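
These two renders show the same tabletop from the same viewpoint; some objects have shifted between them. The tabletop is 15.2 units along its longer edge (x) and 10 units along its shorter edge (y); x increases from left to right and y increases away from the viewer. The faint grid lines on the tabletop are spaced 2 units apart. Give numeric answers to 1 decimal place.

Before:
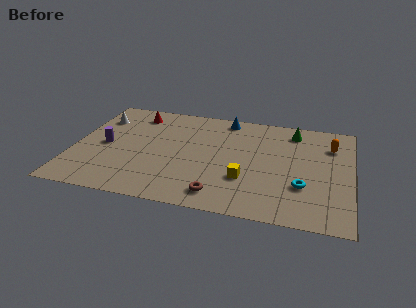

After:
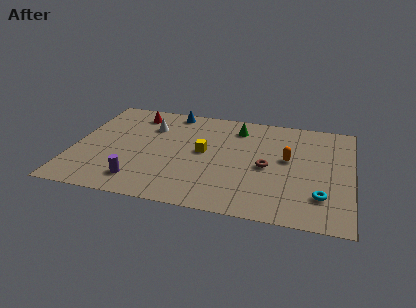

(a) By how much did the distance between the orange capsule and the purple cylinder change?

-3.8

They were about 12.6 units apart before and 8.8 after — 3.8 units closer together.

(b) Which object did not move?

the red cone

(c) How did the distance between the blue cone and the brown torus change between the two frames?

-0.4

Before: roughly 7.4 units apart; after: 7.0. That's 0.4 units closer together.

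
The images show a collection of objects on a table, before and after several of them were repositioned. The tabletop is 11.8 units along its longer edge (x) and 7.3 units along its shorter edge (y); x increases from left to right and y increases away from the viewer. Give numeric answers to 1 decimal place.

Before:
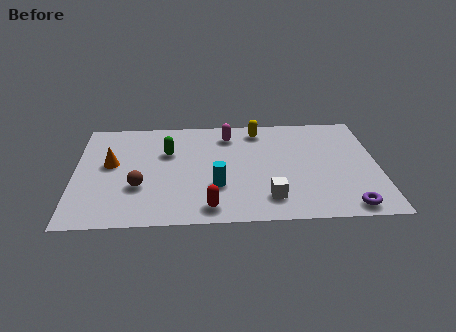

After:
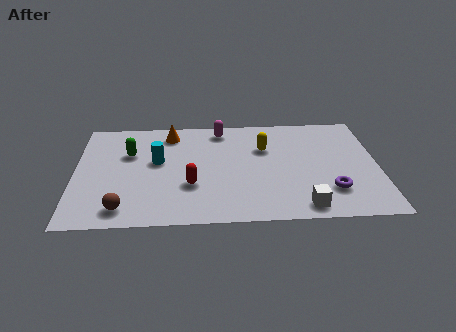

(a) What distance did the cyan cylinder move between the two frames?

2.9

The cyan cylinder moved from about (5.5, 2.4) to (3.2, 4.2), a distance of √(2.3² + 1.8²) ≈ 2.9.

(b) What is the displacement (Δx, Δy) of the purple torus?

(-0.6, 1.1)

The purple torus was at about (10.5, 0.8) and moved to about (9.9, 1.9).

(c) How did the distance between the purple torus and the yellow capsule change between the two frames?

-2.4

Before: roughly 6.3 units apart; after: 3.9. That's 2.4 units closer together.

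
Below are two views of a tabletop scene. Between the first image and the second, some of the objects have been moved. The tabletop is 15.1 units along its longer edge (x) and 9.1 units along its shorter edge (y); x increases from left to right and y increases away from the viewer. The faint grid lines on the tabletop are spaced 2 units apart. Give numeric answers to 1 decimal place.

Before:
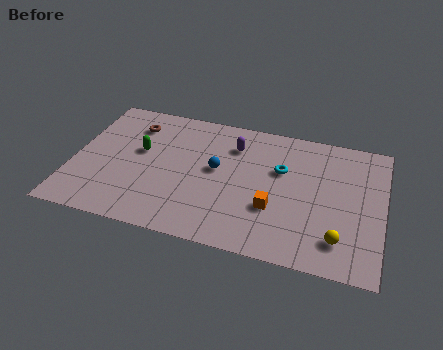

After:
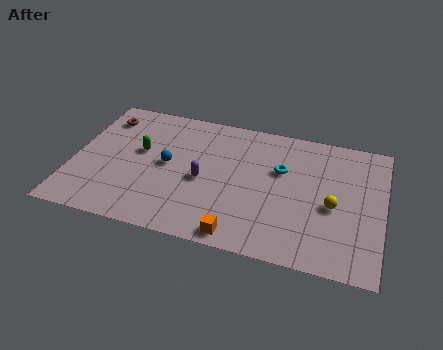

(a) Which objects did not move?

the cyan torus and the green capsule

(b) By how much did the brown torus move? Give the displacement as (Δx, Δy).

(-1.5, 0.2)

The brown torus was at about (2.7, 7.1) and moved to about (1.2, 7.3).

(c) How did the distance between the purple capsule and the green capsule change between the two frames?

-1.4

They were about 4.8 units apart before and 3.4 after — 1.4 units closer together.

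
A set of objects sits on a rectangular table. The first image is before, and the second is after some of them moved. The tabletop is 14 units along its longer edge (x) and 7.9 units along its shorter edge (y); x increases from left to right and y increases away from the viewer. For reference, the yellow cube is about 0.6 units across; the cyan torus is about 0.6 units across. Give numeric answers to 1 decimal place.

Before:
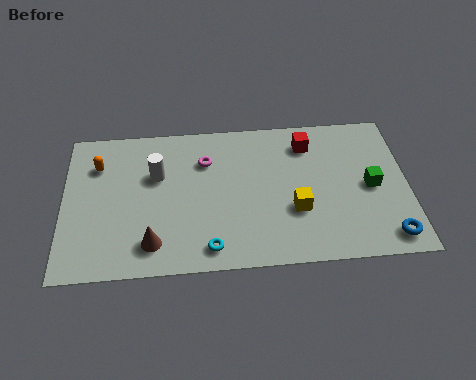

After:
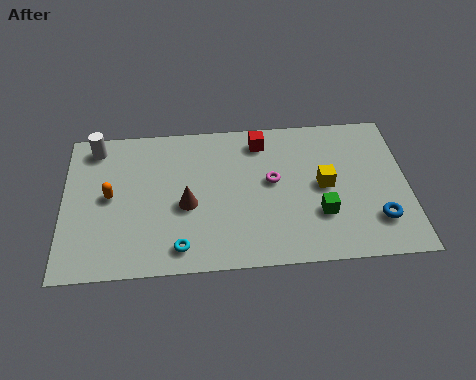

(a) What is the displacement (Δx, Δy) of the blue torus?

(-0.4, 0.9)

The blue torus was at about (13.1, 1.1) and moved to about (12.7, 2.0).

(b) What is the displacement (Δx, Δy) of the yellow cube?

(1.2, 1.2)

The yellow cube was at about (9.4, 2.8) and moved to about (10.6, 4.0).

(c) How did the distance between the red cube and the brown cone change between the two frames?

-3.5

Before: roughly 8.0 units apart; after: 4.5. That's 3.5 units closer together.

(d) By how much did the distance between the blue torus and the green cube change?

-0.4

They were about 2.8 units apart before and 2.4 after — 0.4 units closer together.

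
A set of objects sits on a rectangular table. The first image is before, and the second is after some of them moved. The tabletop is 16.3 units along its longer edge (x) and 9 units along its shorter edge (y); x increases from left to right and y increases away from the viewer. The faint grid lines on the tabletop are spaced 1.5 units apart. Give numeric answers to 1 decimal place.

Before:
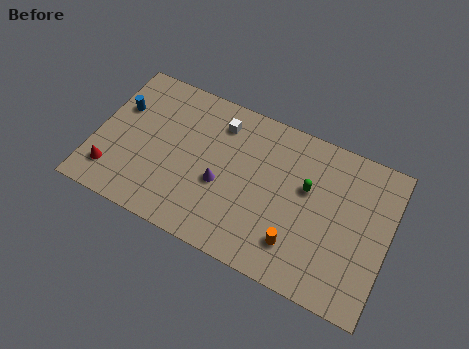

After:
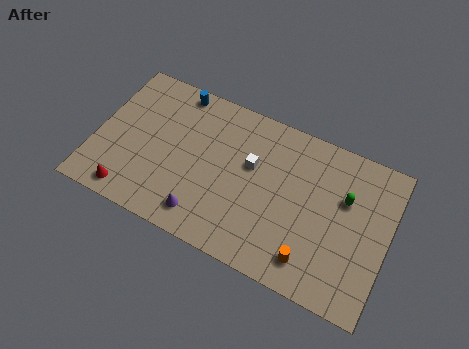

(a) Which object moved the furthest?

the blue cylinder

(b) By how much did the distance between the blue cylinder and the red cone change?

+3.2

The distance was about 4.0 in the first image and 7.2 in the second, so they moved 3.2 units further apart.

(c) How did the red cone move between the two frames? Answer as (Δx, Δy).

(1.1, -0.8)

The red cone started near (1.2, 1.9) and ended near (2.3, 1.1).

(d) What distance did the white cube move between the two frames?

2.6

The white cube was near (6.6, 7.2) before and (8.6, 5.5) after, so it travelled √(2.0² + 1.7²) ≈ 2.6 units.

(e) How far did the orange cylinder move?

1.0

The orange cylinder was near (11.5, 2.1) before and (12.4, 1.6) after, so it travelled √(0.9² + 0.5²) ≈ 1.0 units.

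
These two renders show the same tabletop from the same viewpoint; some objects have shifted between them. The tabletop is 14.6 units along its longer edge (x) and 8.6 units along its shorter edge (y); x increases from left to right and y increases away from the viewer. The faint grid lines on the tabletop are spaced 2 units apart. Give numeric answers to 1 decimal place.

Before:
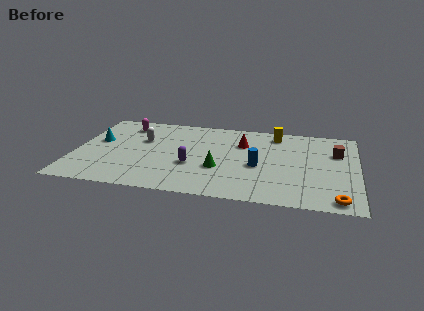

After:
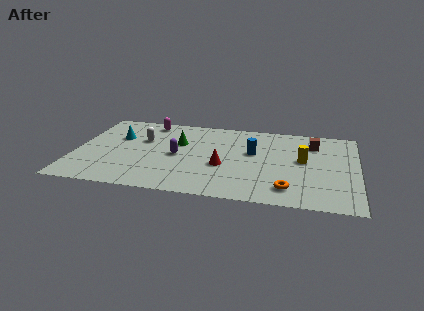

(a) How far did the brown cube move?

1.4

The brown cube moved from about (13.5, 5.8) to (12.3, 6.6), a distance of √(1.2² + 0.8²) ≈ 1.4.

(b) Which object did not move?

the white capsule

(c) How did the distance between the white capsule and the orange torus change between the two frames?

-2.6

The distance was about 11.2 in the first image and 8.6 in the second, so they moved 2.6 units closer together.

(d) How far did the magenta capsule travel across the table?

1.3

The magenta capsule moved from about (2.4, 7.0) to (3.6, 7.5), a distance of √(1.2² + 0.5²) ≈ 1.3.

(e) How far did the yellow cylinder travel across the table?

3.0

The yellow cylinder moved from about (10.3, 7.3) to (11.8, 4.7), a distance of √(1.5² + 2.6²) ≈ 3.0.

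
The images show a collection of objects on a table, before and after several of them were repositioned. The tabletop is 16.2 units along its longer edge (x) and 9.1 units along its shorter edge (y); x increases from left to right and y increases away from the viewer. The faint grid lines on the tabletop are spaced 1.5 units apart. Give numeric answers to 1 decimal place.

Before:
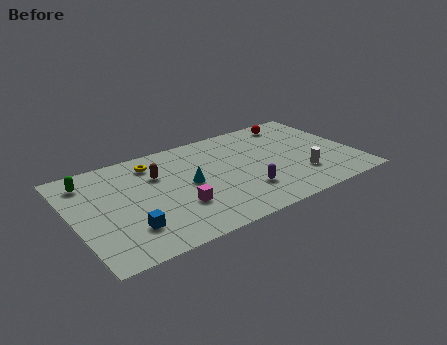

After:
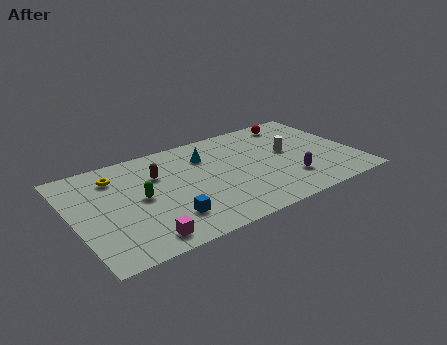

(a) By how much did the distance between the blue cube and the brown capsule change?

-0.5

They were about 4.5 units apart before and 4.0 after — 0.5 units closer together.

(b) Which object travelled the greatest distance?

the green capsule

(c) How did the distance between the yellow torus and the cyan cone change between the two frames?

+1.9

The distance was about 3.3 in the first image and 5.2 in the second, so they moved 1.9 units further apart.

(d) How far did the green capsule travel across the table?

3.8

From (1.2, 7.4) to (3.8, 4.6), the green capsule covered √(2.6² + 2.8²) ≈ 3.8 units.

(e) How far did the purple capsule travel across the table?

2.6

The purple capsule was near (9.5, 2.5) before and (12.1, 2.4) after, so it travelled √(2.6² + 0.1²) ≈ 2.6 units.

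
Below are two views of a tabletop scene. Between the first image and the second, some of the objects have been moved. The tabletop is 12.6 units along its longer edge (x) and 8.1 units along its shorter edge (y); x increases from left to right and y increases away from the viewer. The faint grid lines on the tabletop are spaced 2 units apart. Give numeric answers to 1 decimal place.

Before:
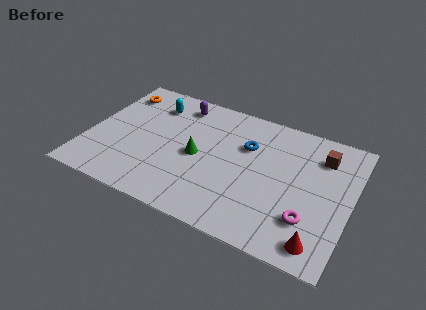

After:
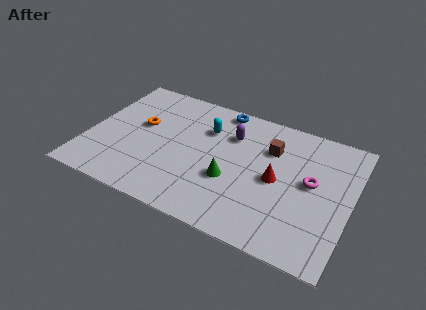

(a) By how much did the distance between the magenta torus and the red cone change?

+0.4

They were about 1.3 units apart before and 1.7 after — 0.4 units further apart.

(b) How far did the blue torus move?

2.4

The blue torus was near (7.5, 5.4) before and (6.0, 7.3) after, so it travelled √(1.5² + 1.9²) ≈ 2.4 units.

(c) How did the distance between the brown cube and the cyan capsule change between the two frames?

-5.1

They were about 8.2 units apart before and 3.1 after — 5.1 units closer together.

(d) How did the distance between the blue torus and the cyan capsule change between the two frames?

-3.1

Before: roughly 4.8 units apart; after: 1.7. That's 3.1 units closer together.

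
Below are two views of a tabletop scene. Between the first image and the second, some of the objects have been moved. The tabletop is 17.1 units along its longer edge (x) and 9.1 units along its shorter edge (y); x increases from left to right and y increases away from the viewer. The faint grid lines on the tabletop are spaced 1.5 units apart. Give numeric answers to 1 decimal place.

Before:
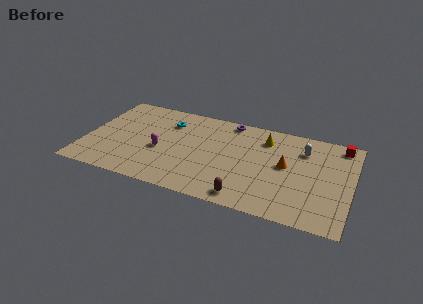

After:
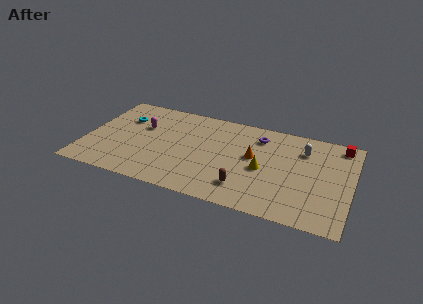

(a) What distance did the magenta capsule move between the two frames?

2.4

The magenta capsule moved from about (4.9, 3.8) to (3.5, 5.8), a distance of √(1.4² + 2.0²) ≈ 2.4.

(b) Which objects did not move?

the white capsule and the red cube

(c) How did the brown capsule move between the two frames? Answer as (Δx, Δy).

(-0.2, 0.9)

The brown capsule was at about (10.7, 1.1) and moved to about (10.5, 2.0).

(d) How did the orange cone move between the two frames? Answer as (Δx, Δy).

(-2.1, 0.2)

From the two frames, the orange cone sits at roughly (12.9, 4.9) before and (10.8, 5.1) after.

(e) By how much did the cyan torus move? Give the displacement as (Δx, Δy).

(-2.9, -0.5)

The cyan torus started near (5.1, 6.8) and ended near (2.2, 6.3).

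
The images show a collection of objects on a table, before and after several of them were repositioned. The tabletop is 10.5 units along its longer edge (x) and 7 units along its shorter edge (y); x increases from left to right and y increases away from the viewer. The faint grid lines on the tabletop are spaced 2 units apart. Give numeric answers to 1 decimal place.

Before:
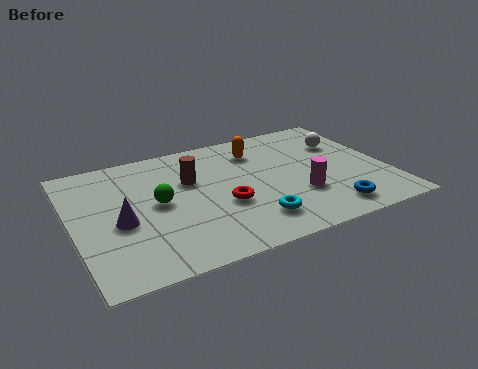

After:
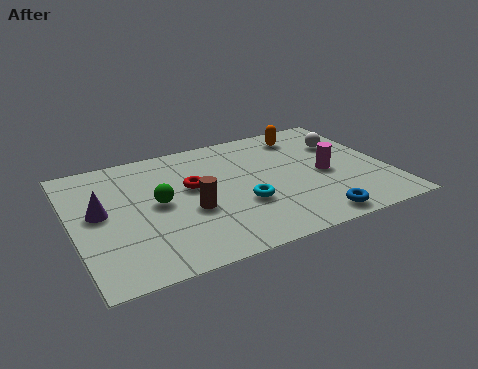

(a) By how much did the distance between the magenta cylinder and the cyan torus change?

+1.1

The distance was about 1.9 in the first image and 3.0 in the second, so they moved 1.1 units further apart.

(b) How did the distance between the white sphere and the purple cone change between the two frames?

+0.5

Before: roughly 8.0 units apart; after: 8.5. That's 0.5 units further apart.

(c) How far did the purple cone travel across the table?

1.0

From (1.5, 3.0) to (0.9, 3.8), the purple cone covered √(0.6² + 0.8²) ≈ 1.0 units.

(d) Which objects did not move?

the green sphere and the white sphere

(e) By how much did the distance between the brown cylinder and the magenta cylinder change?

+0.6

Before: roughly 4.0 units apart; after: 4.6. That's 0.6 units further apart.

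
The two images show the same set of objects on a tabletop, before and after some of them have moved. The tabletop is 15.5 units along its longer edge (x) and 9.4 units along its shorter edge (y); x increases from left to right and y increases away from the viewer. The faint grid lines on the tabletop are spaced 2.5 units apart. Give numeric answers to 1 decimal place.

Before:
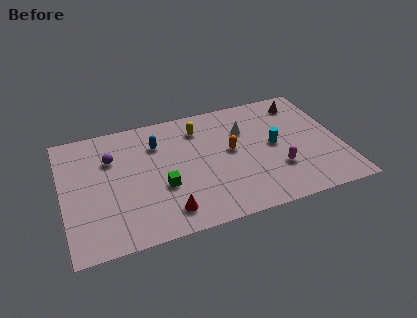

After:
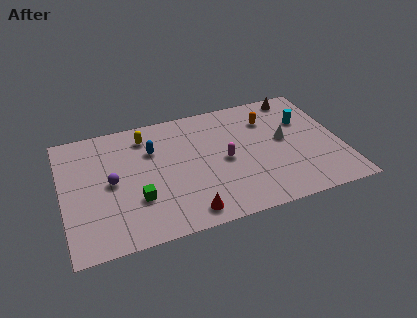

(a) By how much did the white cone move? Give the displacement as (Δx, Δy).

(2.1, -1.4)

The white cone started near (10.3, 6.5) and ended near (12.4, 5.1).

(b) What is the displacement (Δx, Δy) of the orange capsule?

(2.3, 1.9)

The orange capsule was at about (9.4, 5.1) and moved to about (11.7, 7.0).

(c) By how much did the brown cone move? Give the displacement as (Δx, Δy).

(-0.2, 0.6)

The brown cone was at about (13.7, 7.8) and moved to about (13.5, 8.4).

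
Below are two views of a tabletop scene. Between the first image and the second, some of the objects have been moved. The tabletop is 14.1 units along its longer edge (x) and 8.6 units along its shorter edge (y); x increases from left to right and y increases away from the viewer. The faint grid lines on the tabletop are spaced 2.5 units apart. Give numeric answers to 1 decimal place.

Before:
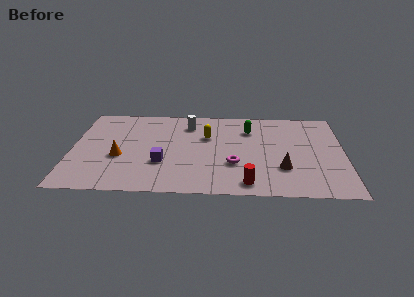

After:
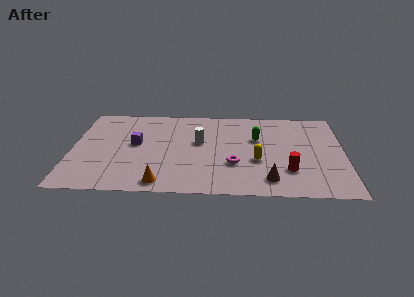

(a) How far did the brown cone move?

1.3

The brown cone moved from about (10.9, 2.6) to (10.2, 1.5), a distance of √(0.7² + 1.1²) ≈ 1.3.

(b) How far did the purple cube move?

2.3

The purple cube was near (4.7, 2.9) before and (3.3, 4.7) after, so it travelled √(1.4² + 1.8²) ≈ 2.3 units.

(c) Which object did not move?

the magenta torus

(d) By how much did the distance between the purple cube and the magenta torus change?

+1.7

The distance was about 3.7 in the first image and 5.4 in the second, so they moved 1.7 units further apart.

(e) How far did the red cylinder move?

2.5

The red cylinder was near (9.1, 1.1) before and (11.2, 2.4) after, so it travelled √(2.1² + 1.3²) ≈ 2.5 units.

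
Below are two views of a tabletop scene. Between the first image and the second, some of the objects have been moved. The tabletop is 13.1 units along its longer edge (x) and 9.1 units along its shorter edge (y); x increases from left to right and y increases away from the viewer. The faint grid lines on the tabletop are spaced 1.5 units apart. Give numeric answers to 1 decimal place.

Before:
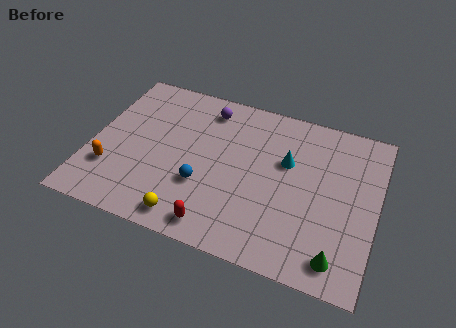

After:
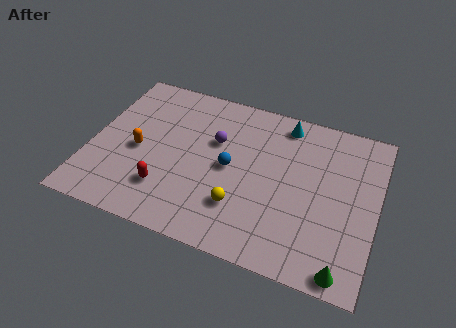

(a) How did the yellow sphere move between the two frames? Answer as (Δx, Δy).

(2.2, 1.4)

From the two frames, the yellow sphere sits at roughly (4.9, 1.1) before and (7.1, 2.5) after.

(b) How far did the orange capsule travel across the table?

1.9

The orange capsule moved from about (1.1, 2.6) to (2.2, 4.1), a distance of √(1.1² + 1.5²) ≈ 1.9.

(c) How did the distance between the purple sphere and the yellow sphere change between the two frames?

-2.9

Before: roughly 6.5 units apart; after: 3.6. That's 2.9 units closer together.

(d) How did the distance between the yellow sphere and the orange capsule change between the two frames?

+1.1

They were about 4.1 units apart before and 5.2 after — 1.1 units further apart.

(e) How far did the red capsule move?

2.8

The red capsule moved from about (6.2, 1.1) to (3.7, 2.3), a distance of √(2.5² + 1.2²) ≈ 2.8.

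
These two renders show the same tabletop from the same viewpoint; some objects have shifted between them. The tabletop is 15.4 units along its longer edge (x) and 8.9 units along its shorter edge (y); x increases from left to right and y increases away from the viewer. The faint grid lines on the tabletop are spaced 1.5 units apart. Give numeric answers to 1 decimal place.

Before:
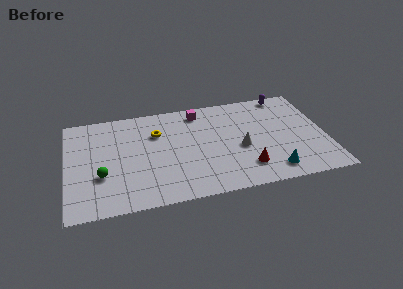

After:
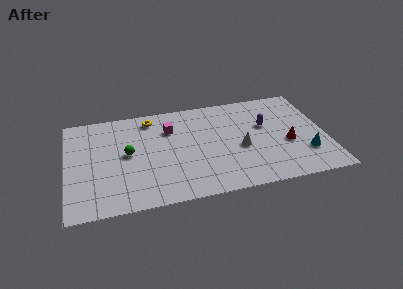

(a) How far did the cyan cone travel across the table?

2.4

The cyan cone moved from about (12.0, 1.4) to (14.1, 2.5), a distance of √(2.1² + 1.1²) ≈ 2.4.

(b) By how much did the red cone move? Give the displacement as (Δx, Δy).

(2.6, 1.6)

The red cone was at about (10.5, 2.0) and moved to about (13.1, 3.6).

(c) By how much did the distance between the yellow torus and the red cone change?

+2.3

They were about 6.6 units apart before and 8.9 after — 2.3 units further apart.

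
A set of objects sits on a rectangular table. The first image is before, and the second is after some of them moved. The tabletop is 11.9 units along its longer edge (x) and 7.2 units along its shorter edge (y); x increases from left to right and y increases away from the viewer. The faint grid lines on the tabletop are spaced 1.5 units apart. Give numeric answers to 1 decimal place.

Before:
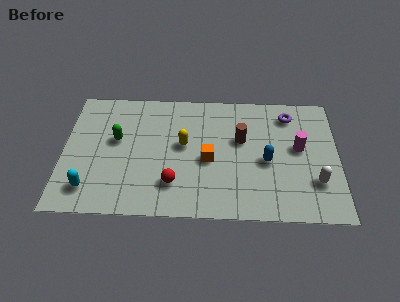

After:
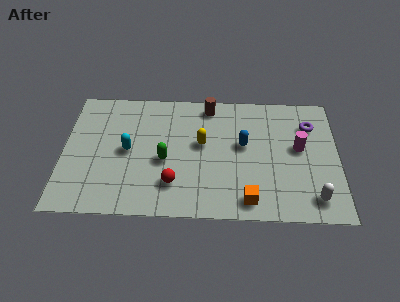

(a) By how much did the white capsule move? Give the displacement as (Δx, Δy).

(-0.1, -0.9)

The white capsule started near (10.9, 2.1) and ended near (10.8, 1.2).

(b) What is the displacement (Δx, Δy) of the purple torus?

(0.9, -0.6)

The purple torus was at about (9.8, 5.9) and moved to about (10.7, 5.3).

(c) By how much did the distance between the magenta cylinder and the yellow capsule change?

-0.8

The distance was about 5.0 in the first image and 4.2 in the second, so they moved 0.8 units closer together.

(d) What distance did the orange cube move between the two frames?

2.8

From (6.3, 3.2) to (8.0, 1.0), the orange cube covered √(1.7² + 2.2²) ≈ 2.8 units.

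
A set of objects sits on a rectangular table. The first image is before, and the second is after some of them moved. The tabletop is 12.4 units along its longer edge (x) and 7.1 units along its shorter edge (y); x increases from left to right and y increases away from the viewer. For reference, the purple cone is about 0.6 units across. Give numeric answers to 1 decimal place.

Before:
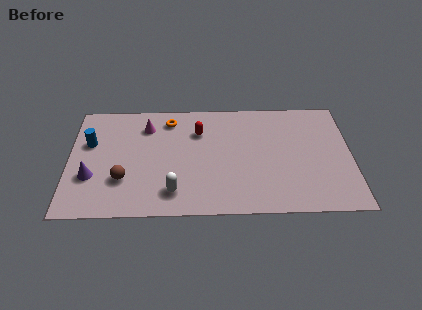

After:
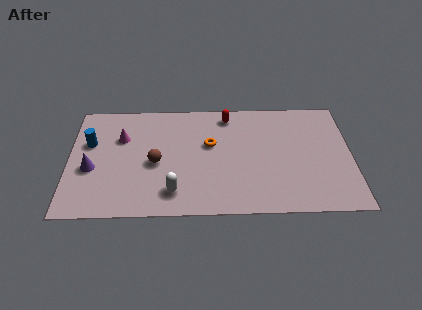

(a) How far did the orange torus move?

2.4

The orange torus was near (4.4, 5.9) before and (6.2, 4.3) after, so it travelled √(1.8² + 1.6²) ≈ 2.4 units.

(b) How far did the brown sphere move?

1.7

From (2.4, 2.2) to (3.8, 3.2), the brown sphere covered √(1.4² + 1.0²) ≈ 1.7 units.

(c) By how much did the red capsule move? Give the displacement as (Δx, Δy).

(1.3, 1.0)

The red capsule started near (5.7, 5.1) and ended near (7.0, 6.1).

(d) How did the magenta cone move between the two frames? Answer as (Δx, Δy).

(-1.1, -0.7)

The magenta cone started near (3.4, 5.5) and ended near (2.3, 4.8).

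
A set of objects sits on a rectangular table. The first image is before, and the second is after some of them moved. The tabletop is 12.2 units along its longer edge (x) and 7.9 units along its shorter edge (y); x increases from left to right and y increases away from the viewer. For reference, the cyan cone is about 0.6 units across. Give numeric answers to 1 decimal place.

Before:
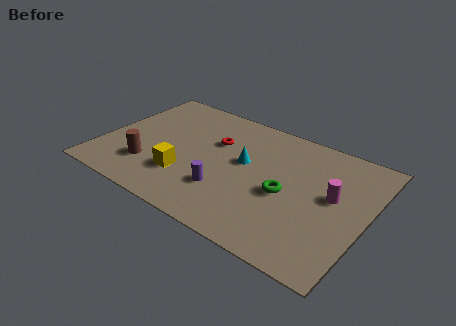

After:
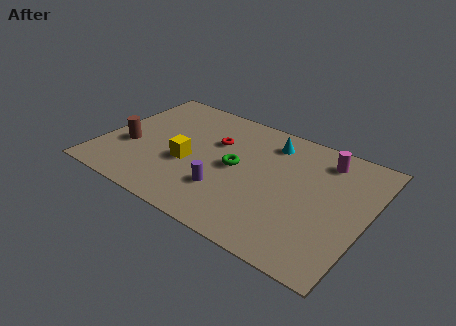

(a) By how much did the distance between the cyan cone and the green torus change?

+0.4

Before: roughly 2.3 units apart; after: 2.7. That's 0.4 units further apart.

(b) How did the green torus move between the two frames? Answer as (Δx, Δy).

(-2.4, 0.5)

From the two frames, the green torus sits at roughly (8.6, 3.5) before and (6.2, 4.0) after.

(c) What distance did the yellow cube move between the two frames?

0.9

The yellow cube was near (4.1, 2.3) before and (4.1, 3.2) after, so it travelled √(0.0² + 0.9²) ≈ 0.9 units.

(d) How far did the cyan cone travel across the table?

2.1

From (6.5, 4.5) to (7.4, 6.4), the cyan cone covered √(0.9² + 1.9²) ≈ 2.1 units.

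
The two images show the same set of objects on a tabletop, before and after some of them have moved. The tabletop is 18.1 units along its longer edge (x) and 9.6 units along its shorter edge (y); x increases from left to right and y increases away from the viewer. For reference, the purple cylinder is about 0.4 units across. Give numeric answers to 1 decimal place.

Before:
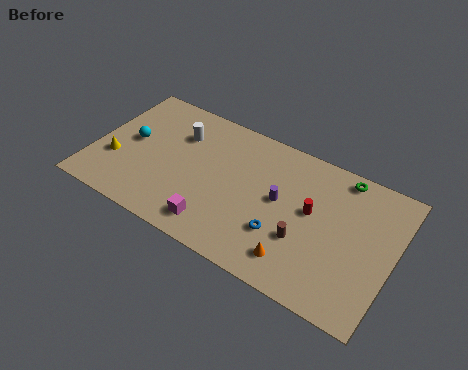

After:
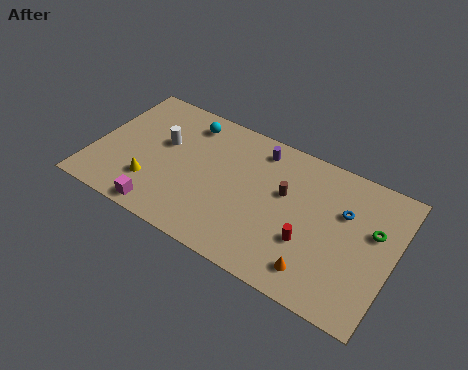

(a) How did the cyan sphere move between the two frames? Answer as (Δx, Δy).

(3.1, 2.9)

The cyan sphere started near (2.1, 5.1) and ended near (5.2, 8.0).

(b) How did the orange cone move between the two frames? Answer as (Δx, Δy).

(1.2, -0.1)

The orange cone started near (12.8, 1.8) and ended near (14.0, 1.7).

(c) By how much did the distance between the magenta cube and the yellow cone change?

-4.9

Before: roughly 6.7 units apart; after: 1.8. That's 4.9 units closer together.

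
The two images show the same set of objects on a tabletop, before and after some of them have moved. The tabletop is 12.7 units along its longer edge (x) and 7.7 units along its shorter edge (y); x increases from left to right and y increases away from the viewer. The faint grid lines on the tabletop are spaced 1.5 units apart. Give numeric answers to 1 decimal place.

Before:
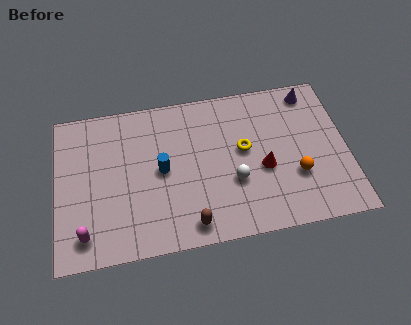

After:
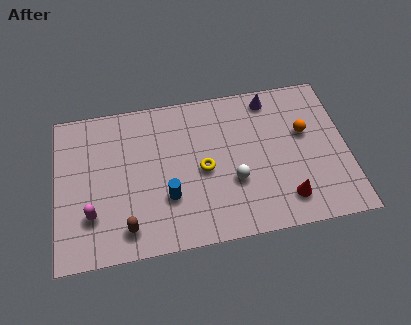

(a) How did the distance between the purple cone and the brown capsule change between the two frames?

+0.5

Before: roughly 8.0 units apart; after: 8.5. That's 0.5 units further apart.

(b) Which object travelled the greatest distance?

the brown capsule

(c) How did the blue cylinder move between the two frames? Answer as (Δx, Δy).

(0.2, -1.4)

The blue cylinder was at about (4.6, 3.9) and moved to about (4.8, 2.5).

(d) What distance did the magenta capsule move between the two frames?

0.9

The magenta capsule moved from about (1.2, 1.3) to (1.5, 2.2), a distance of √(0.3² + 0.9²) ≈ 0.9.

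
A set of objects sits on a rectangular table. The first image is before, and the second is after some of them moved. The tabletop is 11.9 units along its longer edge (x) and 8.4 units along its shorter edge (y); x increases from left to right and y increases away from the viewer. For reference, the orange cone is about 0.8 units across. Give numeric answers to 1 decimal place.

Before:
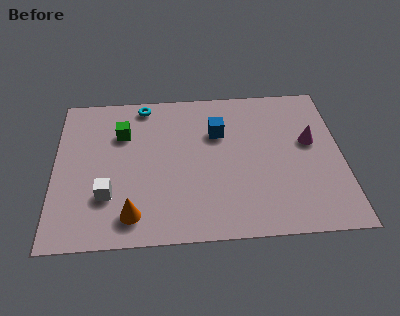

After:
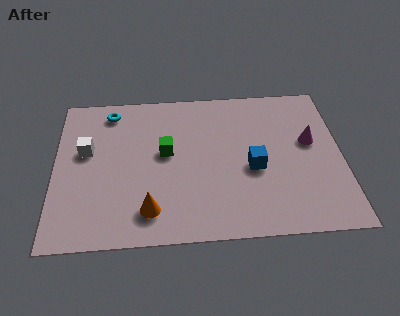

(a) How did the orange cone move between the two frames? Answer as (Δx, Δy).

(0.7, 0.2)

The orange cone started near (3.2, 1.4) and ended near (3.9, 1.6).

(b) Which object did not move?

the magenta cone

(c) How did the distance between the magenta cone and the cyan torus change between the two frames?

+1.2

Before: roughly 7.4 units apart; after: 8.6. That's 1.2 units further apart.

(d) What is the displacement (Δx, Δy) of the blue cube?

(1.4, -2.1)

The blue cube was at about (6.8, 5.7) and moved to about (8.2, 3.6).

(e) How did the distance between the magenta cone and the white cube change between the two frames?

+0.6

They were about 8.7 units apart before and 9.3 after — 0.6 units further apart.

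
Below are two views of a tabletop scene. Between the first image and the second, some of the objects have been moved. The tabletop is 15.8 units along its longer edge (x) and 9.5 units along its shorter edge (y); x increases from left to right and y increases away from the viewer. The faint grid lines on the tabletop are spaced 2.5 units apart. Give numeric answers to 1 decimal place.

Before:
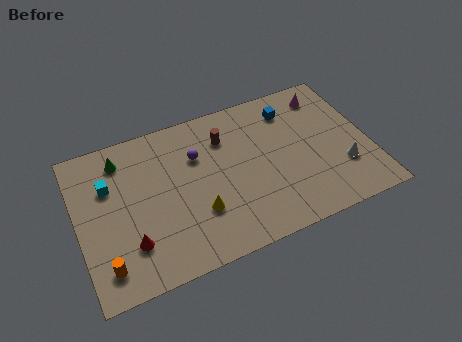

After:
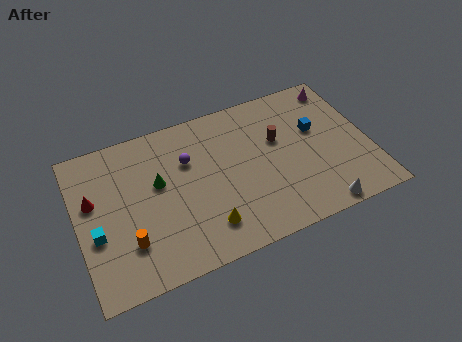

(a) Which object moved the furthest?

the red cone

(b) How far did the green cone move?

2.8

The green cone was near (2.6, 7.8) before and (4.4, 5.6) after, so it travelled √(1.8² + 2.2²) ≈ 2.8 units.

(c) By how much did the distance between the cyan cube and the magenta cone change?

+2.3

The distance was about 12.2 in the first image and 14.5 in the second, so they moved 2.3 units further apart.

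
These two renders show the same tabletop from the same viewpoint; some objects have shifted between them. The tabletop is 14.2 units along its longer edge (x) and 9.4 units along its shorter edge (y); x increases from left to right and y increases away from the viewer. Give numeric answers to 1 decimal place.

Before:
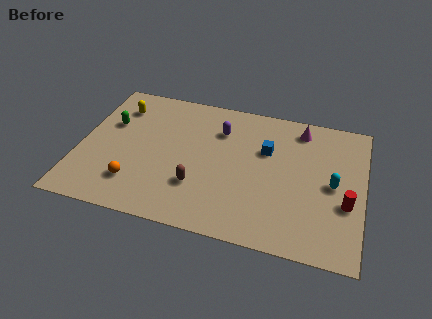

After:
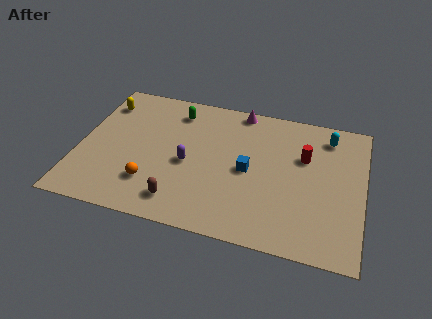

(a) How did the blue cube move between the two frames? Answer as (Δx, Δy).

(-0.8, -1.6)

The blue cube started near (9.3, 6.1) and ended near (8.5, 4.5).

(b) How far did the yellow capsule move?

0.8

The yellow capsule was near (1.7, 7.3) before and (0.9, 7.4) after, so it travelled √(0.8² + 0.1²) ≈ 0.8 units.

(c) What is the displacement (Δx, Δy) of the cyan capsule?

(-0.4, 3.2)

The cyan capsule started near (12.7, 4.6) and ended near (12.3, 7.8).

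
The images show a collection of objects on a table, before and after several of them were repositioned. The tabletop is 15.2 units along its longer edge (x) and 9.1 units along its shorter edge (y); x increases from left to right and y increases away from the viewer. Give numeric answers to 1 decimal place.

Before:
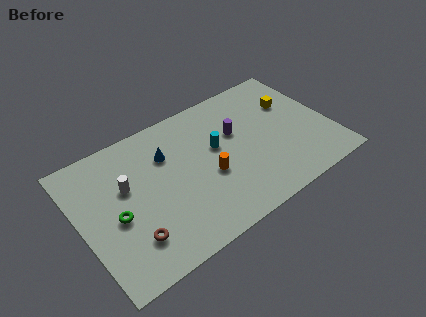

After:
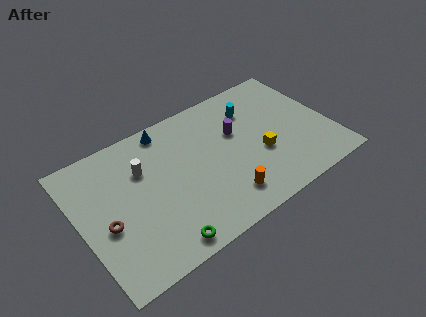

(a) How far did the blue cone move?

1.7

From (5.5, 6.4) to (5.8, 8.1), the blue cone covered √(0.3² + 1.7²) ≈ 1.7 units.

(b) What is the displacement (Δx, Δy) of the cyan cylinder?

(2.5, 1.5)

From the two frames, the cyan cylinder sits at roughly (8.4, 5.3) before and (10.9, 6.8) after.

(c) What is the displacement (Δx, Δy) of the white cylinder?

(1.1, 0.6)

From the two frames, the white cylinder sits at roughly (2.9, 5.6) before and (4.0, 6.2) after.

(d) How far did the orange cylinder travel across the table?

2.0

From (7.6, 3.7) to (8.2, 1.8), the orange cylinder covered √(0.6² + 1.9²) ≈ 2.0 units.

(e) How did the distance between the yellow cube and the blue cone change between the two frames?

-1.0

Before: roughly 7.8 units apart; after: 6.8. That's 1.0 units closer together.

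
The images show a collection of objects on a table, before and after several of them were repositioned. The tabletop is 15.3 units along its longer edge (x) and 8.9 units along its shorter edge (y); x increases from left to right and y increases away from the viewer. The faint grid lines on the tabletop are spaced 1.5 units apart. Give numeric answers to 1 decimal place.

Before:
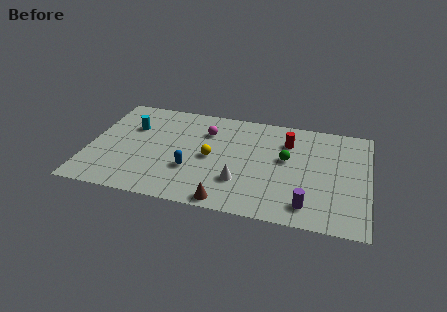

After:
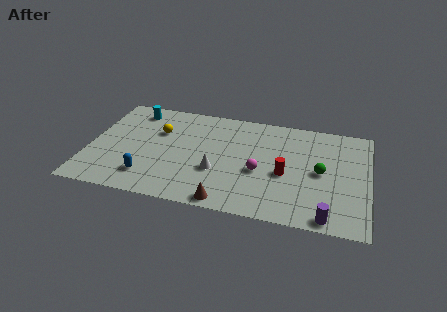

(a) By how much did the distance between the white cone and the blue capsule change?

+1.2

The distance was about 2.7 in the first image and 3.9 in the second, so they moved 1.2 units further apart.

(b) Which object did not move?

the brown cone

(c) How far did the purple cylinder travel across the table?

1.3

The purple cylinder moved from about (12.1, 1.5) to (13.2, 0.8), a distance of √(1.1² + 0.7²) ≈ 1.3.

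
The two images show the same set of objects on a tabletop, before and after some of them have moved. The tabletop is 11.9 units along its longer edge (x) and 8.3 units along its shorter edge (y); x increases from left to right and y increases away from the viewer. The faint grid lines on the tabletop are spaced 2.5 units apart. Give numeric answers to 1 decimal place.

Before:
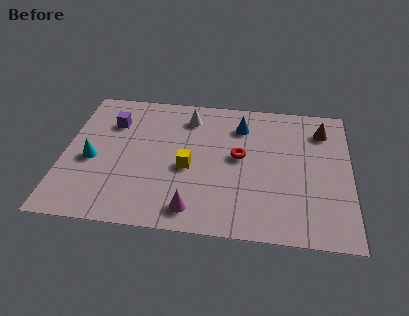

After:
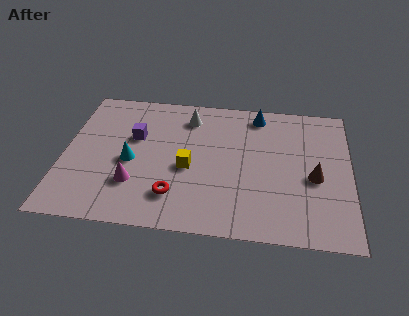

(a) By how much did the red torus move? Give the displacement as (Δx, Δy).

(-2.6, -2.6)

The red torus started near (7.3, 4.5) and ended near (4.7, 1.9).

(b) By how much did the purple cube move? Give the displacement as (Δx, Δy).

(1.0, -0.8)

The purple cube started near (1.9, 6.0) and ended near (2.9, 5.2).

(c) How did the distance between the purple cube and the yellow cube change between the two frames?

-1.3

Before: roughly 4.1 units apart; after: 2.8. That's 1.3 units closer together.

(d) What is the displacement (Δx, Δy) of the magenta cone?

(-2.5, 1.2)

From the two frames, the magenta cone sits at roughly (5.5, 1.2) before and (3.0, 2.4) after.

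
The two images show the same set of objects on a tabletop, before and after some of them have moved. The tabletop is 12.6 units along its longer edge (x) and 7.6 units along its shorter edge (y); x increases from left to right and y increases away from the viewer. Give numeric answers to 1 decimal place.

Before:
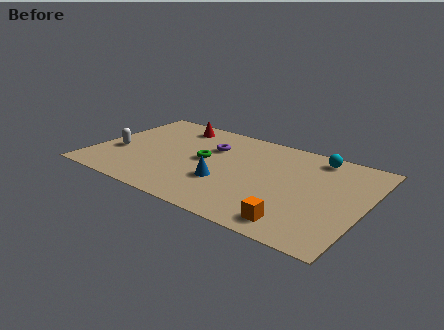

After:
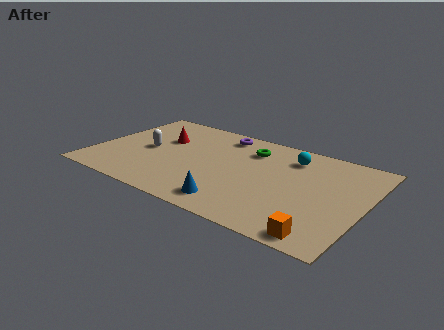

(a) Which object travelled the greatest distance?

the green torus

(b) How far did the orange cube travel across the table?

1.2

The orange cube was near (9.9, 1.1) before and (11.1, 0.8) after, so it travelled √(1.2² + 0.3²) ≈ 1.2 units.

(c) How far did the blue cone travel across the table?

1.6

The blue cone moved from about (6.3, 2.6) to (7.0, 1.2), a distance of √(0.7² + 1.4²) ≈ 1.6.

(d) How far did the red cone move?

1.5

The red cone moved from about (3.2, 6.4) to (2.9, 4.9), a distance of √(0.3² + 1.5²) ≈ 1.5.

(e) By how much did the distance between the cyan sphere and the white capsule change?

-2.7

The distance was about 9.6 in the first image and 6.9 in the second, so they moved 2.7 units closer together.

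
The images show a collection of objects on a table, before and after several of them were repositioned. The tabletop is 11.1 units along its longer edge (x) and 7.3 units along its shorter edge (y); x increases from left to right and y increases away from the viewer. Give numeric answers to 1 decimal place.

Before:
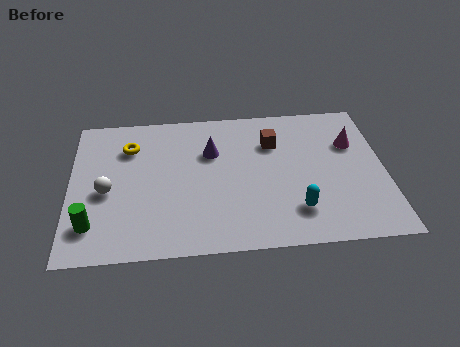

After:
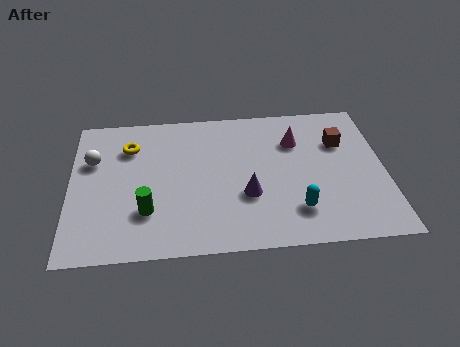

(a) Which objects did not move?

the yellow torus and the cyan capsule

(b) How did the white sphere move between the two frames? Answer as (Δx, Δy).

(-0.5, 1.6)

From the two frames, the white sphere sits at roughly (1.3, 3.2) before and (0.8, 4.8) after.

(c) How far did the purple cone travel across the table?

2.6

From (5.0, 4.9) to (6.2, 2.6), the purple cone covered √(1.2² + 2.3²) ≈ 2.6 units.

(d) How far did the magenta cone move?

2.0

The magenta cone was near (10.0, 4.9) before and (8.0, 5.2) after, so it travelled √(2.0² + 0.3²) ≈ 2.0 units.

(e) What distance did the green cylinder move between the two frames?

2.0

The green cylinder was near (0.8, 1.6) before and (2.7, 2.1) after, so it travelled √(1.9² + 0.5²) ≈ 2.0 units.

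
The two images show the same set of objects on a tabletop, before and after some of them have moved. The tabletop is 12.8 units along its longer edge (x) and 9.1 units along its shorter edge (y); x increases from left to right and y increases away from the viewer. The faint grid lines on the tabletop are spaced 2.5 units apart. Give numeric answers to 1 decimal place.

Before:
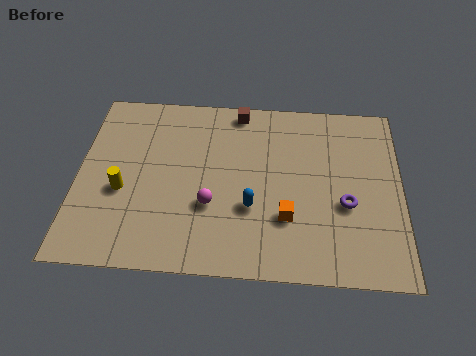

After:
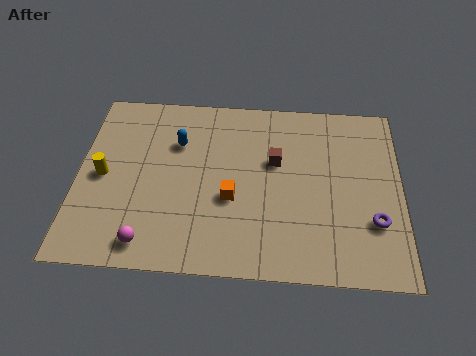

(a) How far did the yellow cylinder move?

1.1

The yellow cylinder moved from about (1.8, 3.7) to (1.0, 4.4), a distance of √(0.8² + 0.7²) ≈ 1.1.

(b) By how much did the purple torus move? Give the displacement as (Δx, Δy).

(1.1, -0.8)

The purple torus was at about (10.6, 3.6) and moved to about (11.7, 2.8).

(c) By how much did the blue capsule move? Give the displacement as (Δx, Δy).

(-3.0, 3.1)

The blue capsule was at about (6.9, 3.2) and moved to about (3.9, 6.3).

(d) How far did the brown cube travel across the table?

3.0

From (6.3, 8.2) to (7.8, 5.6), the brown cube covered √(1.5² + 2.6²) ≈ 3.0 units.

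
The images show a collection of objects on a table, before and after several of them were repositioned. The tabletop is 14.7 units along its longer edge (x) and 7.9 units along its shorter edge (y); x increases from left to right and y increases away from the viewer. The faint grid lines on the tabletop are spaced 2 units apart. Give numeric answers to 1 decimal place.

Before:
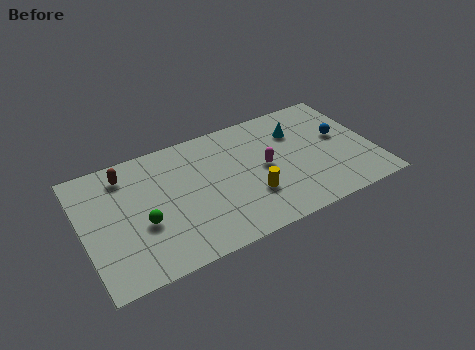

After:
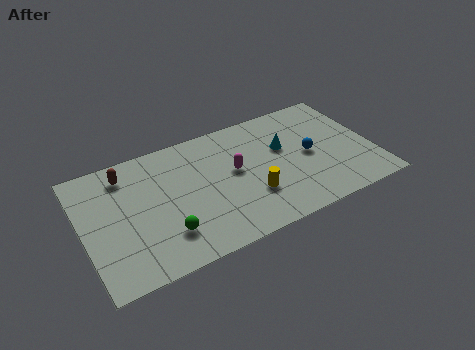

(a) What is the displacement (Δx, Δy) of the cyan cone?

(-0.8, -0.8)

From the two frames, the cyan cone sits at roughly (11.1, 5.7) before and (10.3, 4.9) after.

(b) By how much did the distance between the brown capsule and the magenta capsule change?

-1.5

They were about 7.2 units apart before and 5.7 after — 1.5 units closer together.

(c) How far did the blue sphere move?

1.8

The blue sphere moved from about (13.2, 4.5) to (11.5, 3.9), a distance of √(1.7² + 0.6²) ≈ 1.8.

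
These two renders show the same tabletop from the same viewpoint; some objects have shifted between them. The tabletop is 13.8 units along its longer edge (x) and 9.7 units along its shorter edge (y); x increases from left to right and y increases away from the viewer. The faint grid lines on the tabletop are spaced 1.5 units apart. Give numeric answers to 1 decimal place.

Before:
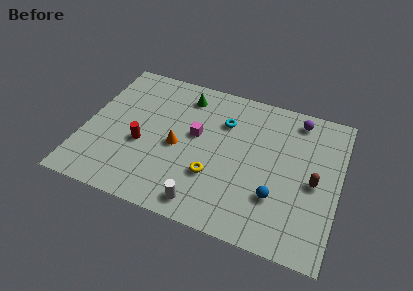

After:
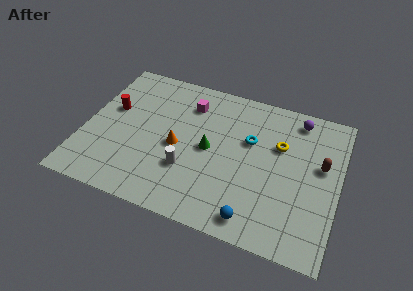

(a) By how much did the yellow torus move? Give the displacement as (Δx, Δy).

(3.3, 3.2)

The yellow torus started near (7.2, 3.1) and ended near (10.5, 6.3).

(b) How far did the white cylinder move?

2.2

The white cylinder moved from about (6.9, 1.2) to (5.8, 3.1), a distance of √(1.1² + 1.9²) ≈ 2.2.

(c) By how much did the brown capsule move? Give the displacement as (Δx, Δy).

(0.3, 1.2)

The brown capsule was at about (12.5, 4.5) and moved to about (12.8, 5.7).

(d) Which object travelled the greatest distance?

the yellow torus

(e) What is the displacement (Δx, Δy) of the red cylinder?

(-1.9, 1.9)

From the two frames, the red cylinder sits at roughly (3.2, 3.9) before and (1.3, 5.8) after.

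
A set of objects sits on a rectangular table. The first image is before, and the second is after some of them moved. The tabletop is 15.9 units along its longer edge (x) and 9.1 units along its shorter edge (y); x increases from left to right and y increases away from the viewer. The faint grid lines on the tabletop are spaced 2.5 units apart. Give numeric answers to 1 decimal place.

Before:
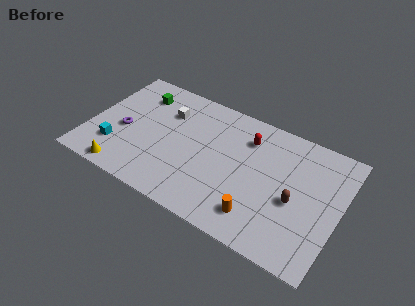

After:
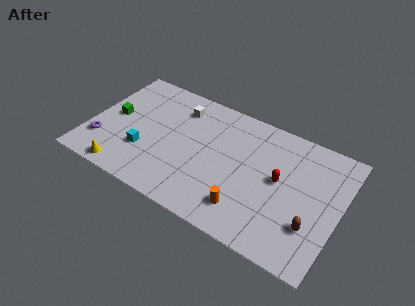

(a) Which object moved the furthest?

the red capsule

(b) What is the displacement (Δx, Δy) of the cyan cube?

(1.8, 0.5)

The cyan cube was at about (1.9, 2.4) and moved to about (3.7, 2.9).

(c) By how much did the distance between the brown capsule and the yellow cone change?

+0.9

They were about 10.9 units apart before and 11.8 after — 0.9 units further apart.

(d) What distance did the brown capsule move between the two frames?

1.7

The brown capsule was near (13.2, 3.9) before and (14.4, 2.7) after, so it travelled √(1.2² + 1.2²) ≈ 1.7 units.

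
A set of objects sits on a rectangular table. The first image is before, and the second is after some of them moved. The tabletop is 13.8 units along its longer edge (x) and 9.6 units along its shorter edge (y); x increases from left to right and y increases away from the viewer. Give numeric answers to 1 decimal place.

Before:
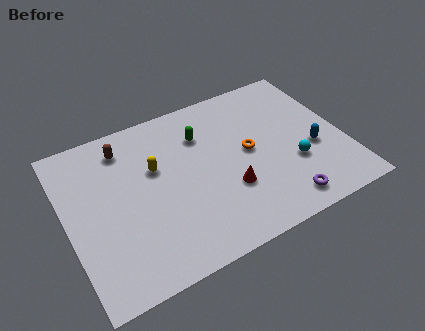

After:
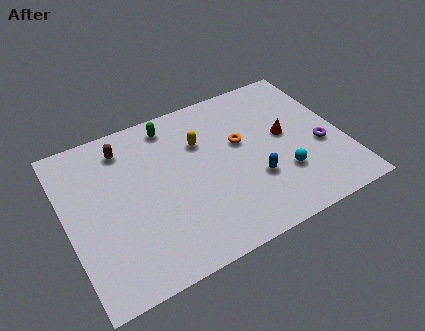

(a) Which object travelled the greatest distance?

the red cone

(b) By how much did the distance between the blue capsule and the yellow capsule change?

-4.0

The distance was about 8.0 in the first image and 4.0 in the second, so they moved 4.0 units closer together.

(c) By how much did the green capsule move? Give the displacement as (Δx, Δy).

(-1.4, 1.3)

From the two frames, the green capsule sits at roughly (7.0, 7.0) before and (5.6, 8.3) after.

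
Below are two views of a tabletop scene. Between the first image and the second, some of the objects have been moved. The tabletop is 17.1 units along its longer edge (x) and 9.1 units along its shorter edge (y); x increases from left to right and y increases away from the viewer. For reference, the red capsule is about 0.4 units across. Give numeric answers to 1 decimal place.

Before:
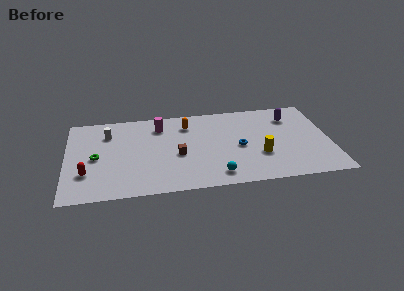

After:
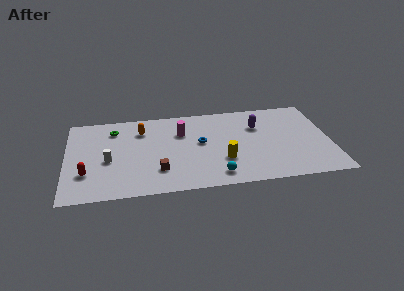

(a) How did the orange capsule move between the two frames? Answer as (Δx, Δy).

(-3.0, -0.2)

The orange capsule started near (7.9, 7.1) and ended near (4.9, 6.9).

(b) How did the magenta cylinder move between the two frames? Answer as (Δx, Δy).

(1.4, -0.9)

From the two frames, the magenta cylinder sits at roughly (6.1, 7.2) before and (7.5, 6.3) after.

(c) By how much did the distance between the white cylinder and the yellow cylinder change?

-3.0

They were about 10.5 units apart before and 7.5 after — 3.0 units closer together.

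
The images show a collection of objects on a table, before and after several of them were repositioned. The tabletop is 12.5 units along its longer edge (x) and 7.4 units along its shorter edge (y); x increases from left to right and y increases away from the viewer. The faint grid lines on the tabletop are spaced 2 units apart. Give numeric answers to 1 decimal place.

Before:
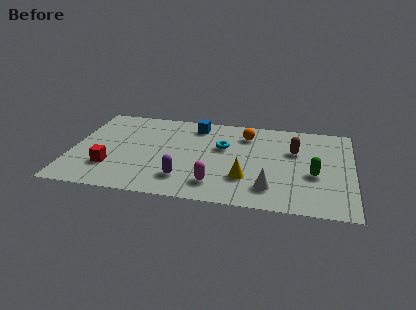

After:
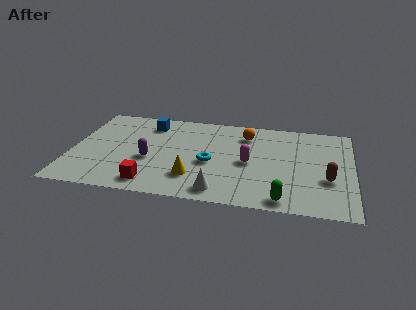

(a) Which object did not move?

the orange sphere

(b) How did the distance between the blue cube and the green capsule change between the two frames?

+1.8

They were about 6.3 units apart before and 8.1 after — 1.8 units further apart.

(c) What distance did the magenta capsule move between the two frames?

2.4

The magenta capsule was near (6.5, 1.5) before and (7.9, 3.5) after, so it travelled √(1.4² + 2.0²) ≈ 2.4 units.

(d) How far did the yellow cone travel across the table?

2.3

From (7.8, 2.2) to (5.5, 1.9), the yellow cone covered √(2.3² + 0.3²) ≈ 2.3 units.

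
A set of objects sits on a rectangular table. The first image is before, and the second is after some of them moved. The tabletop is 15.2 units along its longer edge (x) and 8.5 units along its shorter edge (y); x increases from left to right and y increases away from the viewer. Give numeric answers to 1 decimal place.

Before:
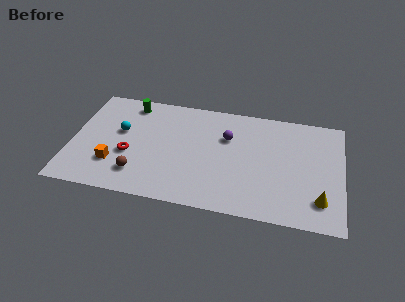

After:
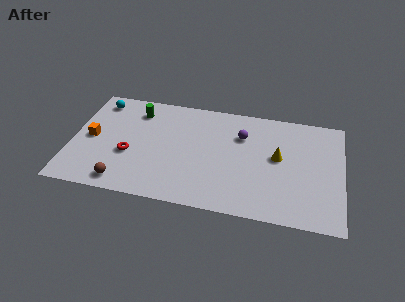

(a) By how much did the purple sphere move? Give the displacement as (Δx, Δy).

(0.8, 0.3)

The purple sphere started near (8.7, 5.7) and ended near (9.5, 6.0).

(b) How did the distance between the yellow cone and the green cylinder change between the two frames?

-3.8

Before: roughly 12.2 units apart; after: 8.4. That's 3.8 units closer together.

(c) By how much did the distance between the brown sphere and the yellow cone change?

-0.9

The distance was about 10.1 in the first image and 9.2 in the second, so they moved 0.9 units closer together.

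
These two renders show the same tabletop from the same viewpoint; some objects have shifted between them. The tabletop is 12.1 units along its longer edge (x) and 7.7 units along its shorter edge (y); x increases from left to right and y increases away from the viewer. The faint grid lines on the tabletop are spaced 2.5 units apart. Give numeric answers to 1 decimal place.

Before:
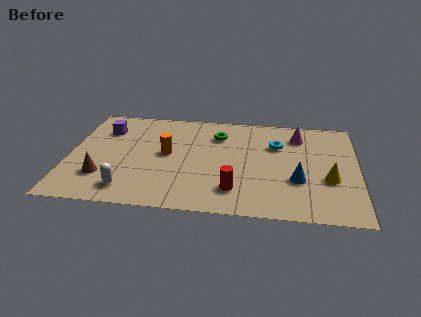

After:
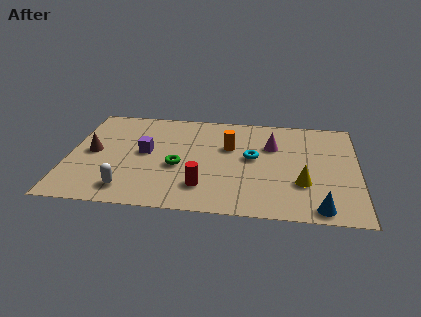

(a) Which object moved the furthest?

the green torus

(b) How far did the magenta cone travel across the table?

1.4

From (9.6, 6.1) to (8.5, 5.2), the magenta cone covered √(1.1² + 0.9²) ≈ 1.4 units.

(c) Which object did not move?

the white capsule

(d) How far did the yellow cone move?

1.2

The yellow cone was near (10.9, 2.9) before and (9.8, 2.5) after, so it travelled √(1.1² + 0.4²) ≈ 1.2 units.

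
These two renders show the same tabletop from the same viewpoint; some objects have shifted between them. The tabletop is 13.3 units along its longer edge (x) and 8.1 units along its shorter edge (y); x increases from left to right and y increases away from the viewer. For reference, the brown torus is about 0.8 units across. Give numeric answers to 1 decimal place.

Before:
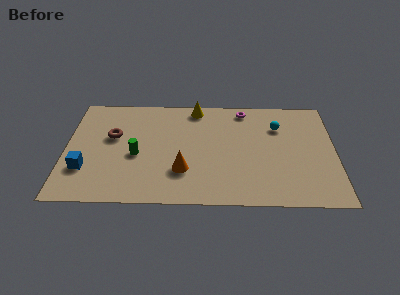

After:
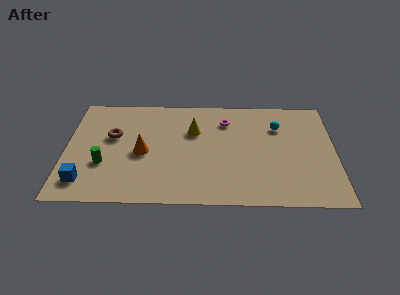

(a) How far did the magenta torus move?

1.3

The magenta torus moved from about (8.8, 7.1) to (7.9, 6.2), a distance of √(0.9² + 0.9²) ≈ 1.3.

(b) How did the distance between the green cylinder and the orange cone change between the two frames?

-0.4

They were about 2.5 units apart before and 2.1 after — 0.4 units closer together.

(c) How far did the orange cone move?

2.4

From (5.8, 2.4) to (3.8, 3.7), the orange cone covered √(2.0² + 1.3²) ≈ 2.4 units.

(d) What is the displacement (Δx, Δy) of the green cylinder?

(-1.6, -0.7)

The green cylinder was at about (3.5, 3.5) and moved to about (1.9, 2.8).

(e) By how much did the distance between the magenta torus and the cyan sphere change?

+0.5

They were about 2.1 units apart before and 2.6 after — 0.5 units further apart.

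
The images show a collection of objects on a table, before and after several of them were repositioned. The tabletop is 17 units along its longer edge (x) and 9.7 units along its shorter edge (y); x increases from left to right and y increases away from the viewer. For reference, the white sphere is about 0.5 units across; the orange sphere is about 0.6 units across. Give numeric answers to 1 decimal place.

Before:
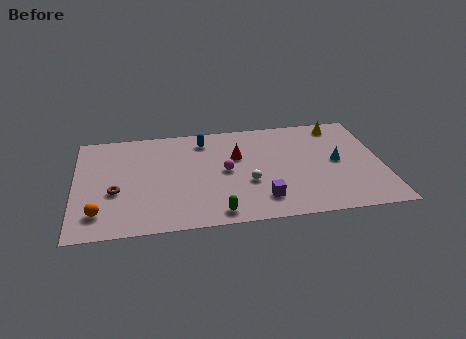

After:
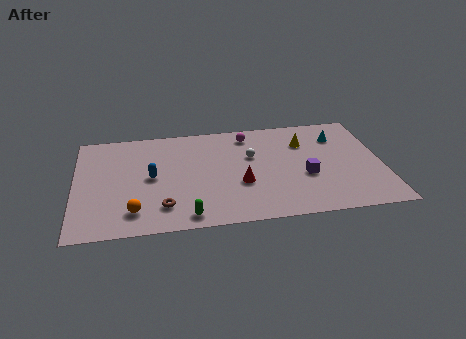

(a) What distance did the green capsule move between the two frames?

1.6

From (7.7, 1.1) to (6.1, 1.1), the green capsule covered √(1.6² + 0.0²) ≈ 1.6 units.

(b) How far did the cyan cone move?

2.4

From (14.5, 4.9) to (14.7, 7.3), the cyan cone covered √(0.2² + 2.4²) ≈ 2.4 units.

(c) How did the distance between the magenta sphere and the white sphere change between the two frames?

+0.3

The distance was about 1.8 in the first image and 2.1 in the second, so they moved 0.3 units further apart.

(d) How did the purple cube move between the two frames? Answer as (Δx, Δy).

(2.5, 1.8)

From the two frames, the purple cube sits at roughly (10.2, 2.0) before and (12.7, 3.8) after.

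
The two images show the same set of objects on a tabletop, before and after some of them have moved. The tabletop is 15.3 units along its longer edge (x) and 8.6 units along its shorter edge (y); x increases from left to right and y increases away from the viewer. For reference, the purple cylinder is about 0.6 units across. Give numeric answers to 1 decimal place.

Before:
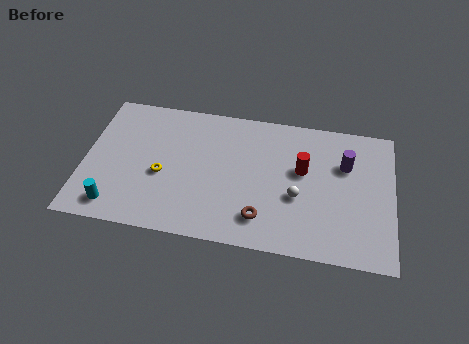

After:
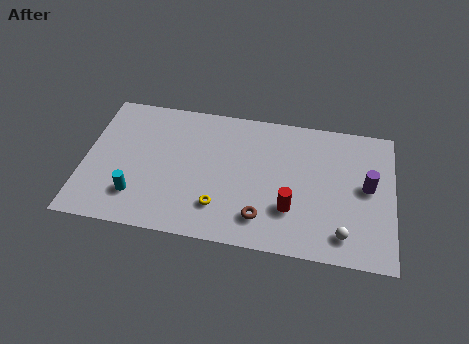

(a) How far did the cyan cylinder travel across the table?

1.3

The cyan cylinder moved from about (1.7, 1.3) to (2.7, 2.1), a distance of √(1.0² + 0.8²) ≈ 1.3.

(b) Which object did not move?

the brown torus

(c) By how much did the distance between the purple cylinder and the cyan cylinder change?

-0.5

They were about 12.1 units apart before and 11.6 after — 0.5 units closer together.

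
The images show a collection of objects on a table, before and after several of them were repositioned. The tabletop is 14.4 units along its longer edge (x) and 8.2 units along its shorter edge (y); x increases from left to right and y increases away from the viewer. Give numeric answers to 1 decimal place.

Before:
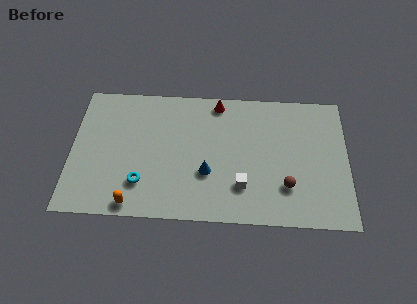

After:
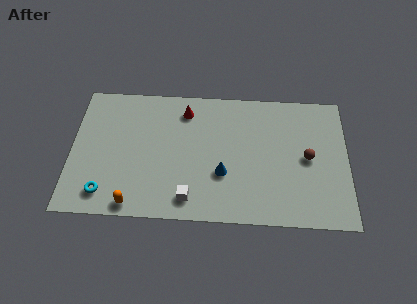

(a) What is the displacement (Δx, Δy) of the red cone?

(-1.7, -0.6)

The red cone was at about (7.6, 7.3) and moved to about (5.9, 6.7).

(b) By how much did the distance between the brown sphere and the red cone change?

+0.7

Before: roughly 6.2 units apart; after: 6.9. That's 0.7 units further apart.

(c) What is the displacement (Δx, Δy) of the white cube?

(-2.7, -0.9)

From the two frames, the white cube sits at roughly (8.9, 2.2) before and (6.2, 1.3) after.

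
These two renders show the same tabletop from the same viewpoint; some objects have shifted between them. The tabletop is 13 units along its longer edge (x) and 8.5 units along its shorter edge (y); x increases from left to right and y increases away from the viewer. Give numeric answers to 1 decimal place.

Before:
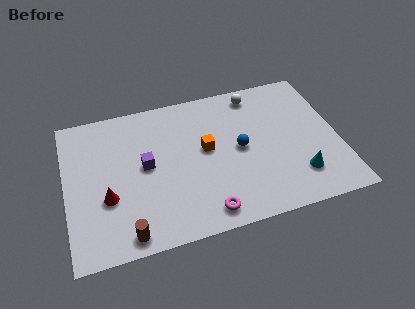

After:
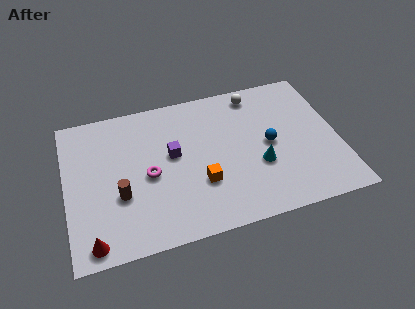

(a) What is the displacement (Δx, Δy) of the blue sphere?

(1.4, -0.1)

The blue sphere was at about (8.3, 4.3) and moved to about (9.7, 4.2).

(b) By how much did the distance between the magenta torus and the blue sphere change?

+2.1

Before: roughly 3.7 units apart; after: 5.8. That's 2.1 units further apart.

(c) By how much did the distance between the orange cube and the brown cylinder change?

-1.7

The distance was about 5.5 in the first image and 3.8 in the second, so they moved 1.7 units closer together.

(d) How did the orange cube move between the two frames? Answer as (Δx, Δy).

(-0.4, -1.9)

The orange cube was at about (6.7, 4.7) and moved to about (6.3, 2.8).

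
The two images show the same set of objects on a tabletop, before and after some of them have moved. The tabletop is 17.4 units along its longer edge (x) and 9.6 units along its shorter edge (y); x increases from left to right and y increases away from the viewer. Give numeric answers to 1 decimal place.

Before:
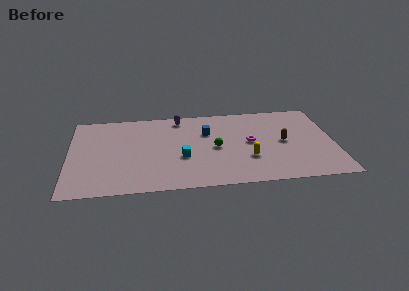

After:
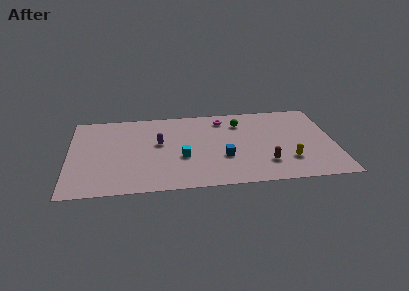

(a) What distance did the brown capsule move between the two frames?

2.7

From (14.1, 4.8) to (12.8, 2.4), the brown capsule covered √(1.3² + 2.4²) ≈ 2.7 units.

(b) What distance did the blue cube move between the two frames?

3.3

The blue cube moved from about (9.1, 6.5) to (10.1, 3.4), a distance of √(1.0² + 3.1²) ≈ 3.3.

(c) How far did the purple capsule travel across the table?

3.2

The purple capsule moved from about (7.3, 8.4) to (5.9, 5.5), a distance of √(1.4² + 2.9²) ≈ 3.2.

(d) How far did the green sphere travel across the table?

3.3

The green sphere was near (9.6, 4.6) before and (11.3, 7.4) after, so it travelled √(1.7² + 2.8²) ≈ 3.3 units.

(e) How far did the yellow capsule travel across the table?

2.6

The yellow capsule was near (11.7, 3.1) before and (14.3, 2.6) after, so it travelled √(2.6² + 0.5²) ≈ 2.6 units.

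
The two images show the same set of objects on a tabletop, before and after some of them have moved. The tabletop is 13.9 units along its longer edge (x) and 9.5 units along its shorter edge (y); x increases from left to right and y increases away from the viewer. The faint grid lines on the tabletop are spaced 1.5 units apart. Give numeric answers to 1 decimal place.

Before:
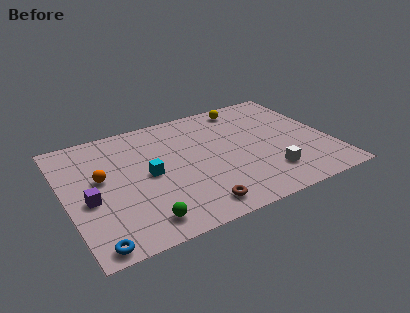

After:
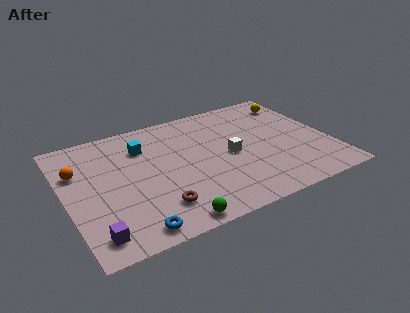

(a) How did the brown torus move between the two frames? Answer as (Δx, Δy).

(-1.9, 0.8)

The brown torus was at about (6.3, 1.3) and moved to about (4.4, 2.1).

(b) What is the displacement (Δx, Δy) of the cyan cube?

(0.0, 2.3)

The cyan cube started near (4.3, 4.7) and ended near (4.3, 7.0).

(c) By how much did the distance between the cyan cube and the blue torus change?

+1.0

Before: roughly 5.1 units apart; after: 6.1. That's 1.0 units further apart.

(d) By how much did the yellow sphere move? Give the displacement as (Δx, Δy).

(2.7, -0.6)

From the two frames, the yellow sphere sits at roughly (10.0, 8.3) before and (12.7, 7.7) after.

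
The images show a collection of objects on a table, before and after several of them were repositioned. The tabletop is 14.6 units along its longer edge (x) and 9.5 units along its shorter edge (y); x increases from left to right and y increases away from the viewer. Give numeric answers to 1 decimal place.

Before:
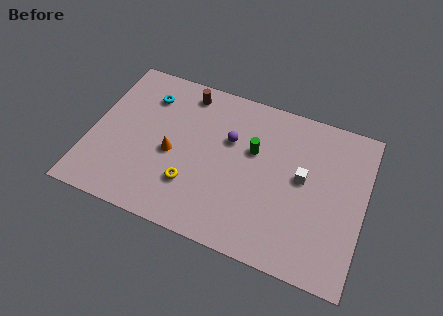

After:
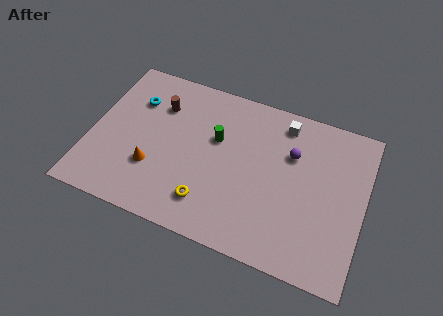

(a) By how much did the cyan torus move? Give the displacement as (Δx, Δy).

(-0.6, -0.5)

From the two frames, the cyan torus sits at roughly (2.7, 7.3) before and (2.1, 6.8) after.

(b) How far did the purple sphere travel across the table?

3.3

The purple sphere moved from about (7.3, 6.1) to (10.6, 6.4), a distance of √(3.3² + 0.3²) ≈ 3.3.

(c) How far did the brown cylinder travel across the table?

1.8

The brown cylinder moved from about (4.7, 8.2) to (3.4, 6.9), a distance of √(1.3² + 1.3²) ≈ 1.8.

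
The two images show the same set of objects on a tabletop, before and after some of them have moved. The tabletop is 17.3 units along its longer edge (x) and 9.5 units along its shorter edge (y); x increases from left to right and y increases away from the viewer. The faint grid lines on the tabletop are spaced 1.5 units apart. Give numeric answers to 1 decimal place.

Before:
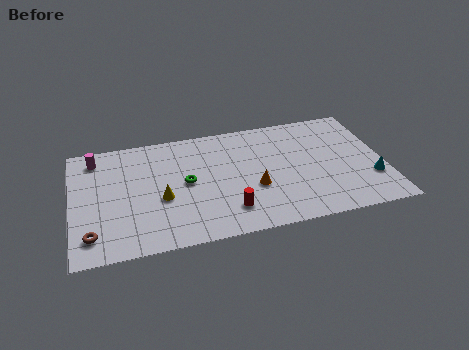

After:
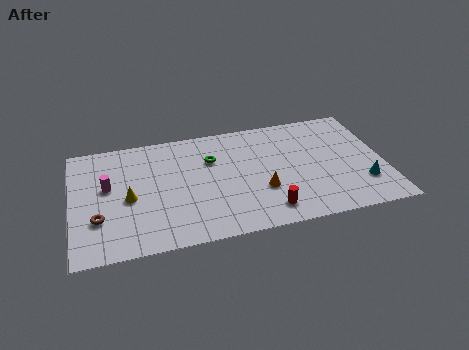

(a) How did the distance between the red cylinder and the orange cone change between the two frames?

-0.4

They were about 2.1 units apart before and 1.7 after — 0.4 units closer together.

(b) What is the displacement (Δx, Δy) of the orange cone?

(0.4, -0.3)

From the two frames, the orange cone sits at roughly (10.0, 3.6) before and (10.4, 3.3) after.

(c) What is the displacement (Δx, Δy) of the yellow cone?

(-1.8, 0.4)

From the two frames, the yellow cone sits at roughly (4.9, 3.9) before and (3.1, 4.3) after.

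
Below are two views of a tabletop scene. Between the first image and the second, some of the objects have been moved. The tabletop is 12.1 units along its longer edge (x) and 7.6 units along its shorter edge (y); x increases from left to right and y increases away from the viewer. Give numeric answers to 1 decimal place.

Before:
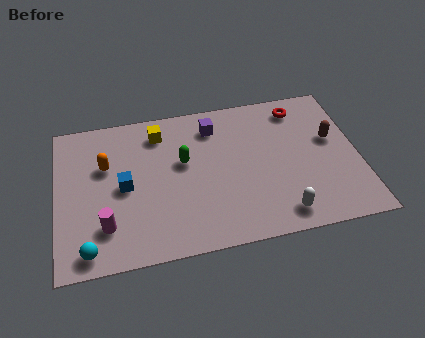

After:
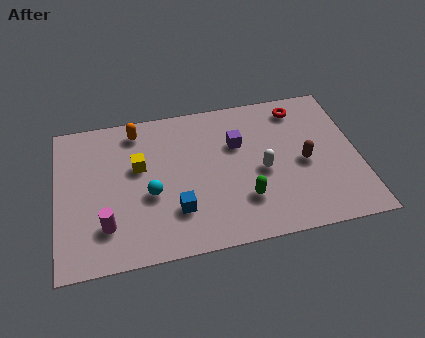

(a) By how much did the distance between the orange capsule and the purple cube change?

-0.3

They were about 4.6 units apart before and 4.3 after — 0.3 units closer together.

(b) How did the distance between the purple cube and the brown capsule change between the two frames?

-2.0

Before: roughly 5.0 units apart; after: 3.0. That's 2.0 units closer together.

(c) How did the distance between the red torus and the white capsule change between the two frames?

-2.0

They were about 5.4 units apart before and 3.4 after — 2.0 units closer together.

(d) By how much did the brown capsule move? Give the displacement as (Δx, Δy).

(-1.2, -1.0)

From the two frames, the brown capsule sits at roughly (11.1, 4.5) before and (9.9, 3.5) after.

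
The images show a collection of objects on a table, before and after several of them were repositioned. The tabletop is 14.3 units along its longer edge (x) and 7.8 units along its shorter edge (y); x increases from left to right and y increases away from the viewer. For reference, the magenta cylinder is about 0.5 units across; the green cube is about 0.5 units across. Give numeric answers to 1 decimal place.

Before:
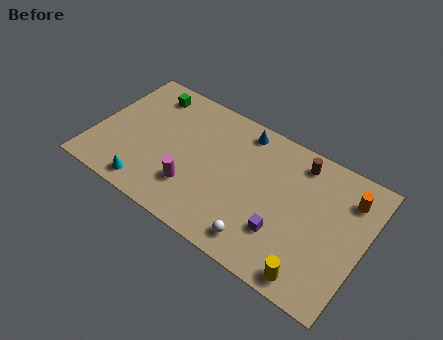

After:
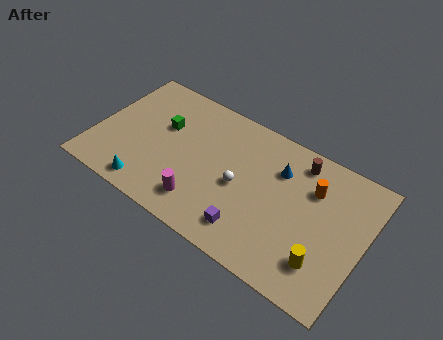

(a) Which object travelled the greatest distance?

the white sphere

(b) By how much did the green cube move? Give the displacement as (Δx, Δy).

(1.1, -1.6)

The green cube was at about (2.3, 6.5) and moved to about (3.4, 4.9).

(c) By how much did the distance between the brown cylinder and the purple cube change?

+1.1

The distance was about 4.3 in the first image and 5.4 in the second, so they moved 1.1 units further apart.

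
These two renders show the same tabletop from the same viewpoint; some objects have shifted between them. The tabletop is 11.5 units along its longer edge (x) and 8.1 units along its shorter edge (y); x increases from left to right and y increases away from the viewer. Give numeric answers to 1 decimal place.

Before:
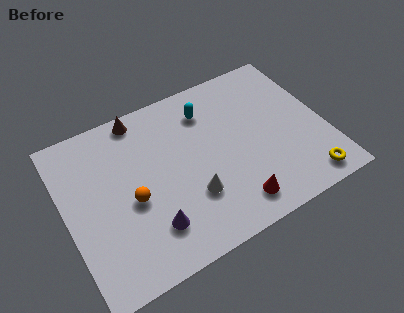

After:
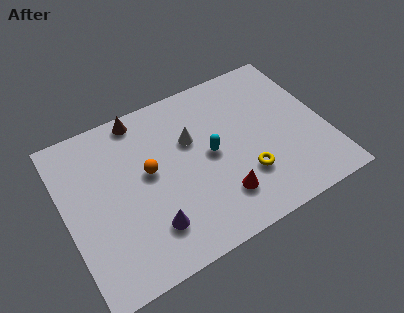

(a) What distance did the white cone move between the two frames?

2.7

From (5.3, 2.5) to (5.7, 5.2), the white cone covered √(0.4² + 2.7²) ≈ 2.7 units.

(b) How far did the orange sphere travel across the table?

1.3

The orange sphere was near (2.8, 3.5) before and (3.7, 4.5) after, so it travelled √(0.9² + 1.0²) ≈ 1.3 units.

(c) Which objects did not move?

the purple cone and the brown cone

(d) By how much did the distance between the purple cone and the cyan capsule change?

-1.7

Before: roughly 5.4 units apart; after: 3.7. That's 1.7 units closer together.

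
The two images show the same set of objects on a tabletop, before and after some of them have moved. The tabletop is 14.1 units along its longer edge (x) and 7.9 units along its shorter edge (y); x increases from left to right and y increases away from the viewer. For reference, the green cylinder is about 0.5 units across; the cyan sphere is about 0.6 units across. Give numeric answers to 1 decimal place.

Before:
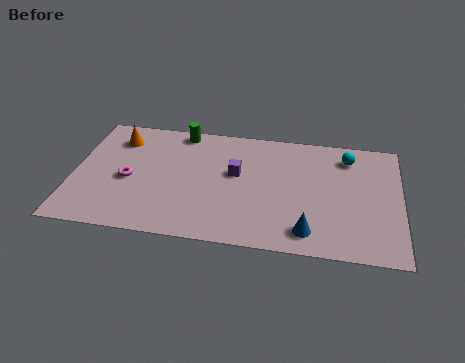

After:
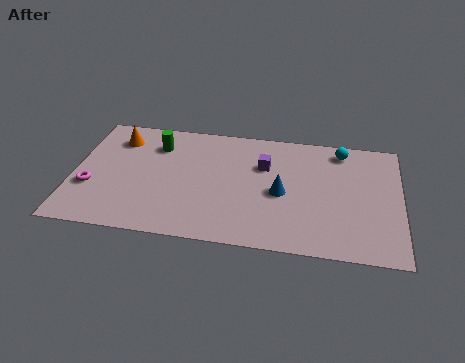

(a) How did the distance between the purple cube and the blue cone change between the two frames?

-2.7

They were about 4.6 units apart before and 1.9 after — 2.7 units closer together.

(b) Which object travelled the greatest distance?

the blue cone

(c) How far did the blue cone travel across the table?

2.6

The blue cone moved from about (10.2, 1.3) to (9.0, 3.6), a distance of √(1.2² + 2.3²) ≈ 2.6.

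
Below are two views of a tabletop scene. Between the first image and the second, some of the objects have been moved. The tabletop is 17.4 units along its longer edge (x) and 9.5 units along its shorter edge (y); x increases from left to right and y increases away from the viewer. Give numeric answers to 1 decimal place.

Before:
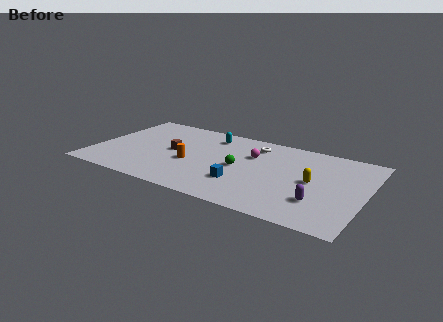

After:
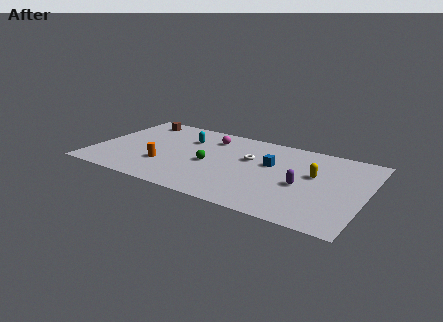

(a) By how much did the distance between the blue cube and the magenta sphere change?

+0.9

Before: roughly 3.6 units apart; after: 4.5. That's 0.9 units further apart.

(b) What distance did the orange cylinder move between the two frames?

1.8

The orange cylinder was near (6.3, 3.9) before and (4.7, 3.0) after, so it travelled √(1.6² + 0.9²) ≈ 1.8 units.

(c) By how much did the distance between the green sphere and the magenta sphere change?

+1.3

Before: roughly 1.9 units apart; after: 3.2. That's 1.3 units further apart.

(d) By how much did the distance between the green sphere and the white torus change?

-0.3

The distance was about 3.2 in the first image and 2.9 in the second, so they moved 0.3 units closer together.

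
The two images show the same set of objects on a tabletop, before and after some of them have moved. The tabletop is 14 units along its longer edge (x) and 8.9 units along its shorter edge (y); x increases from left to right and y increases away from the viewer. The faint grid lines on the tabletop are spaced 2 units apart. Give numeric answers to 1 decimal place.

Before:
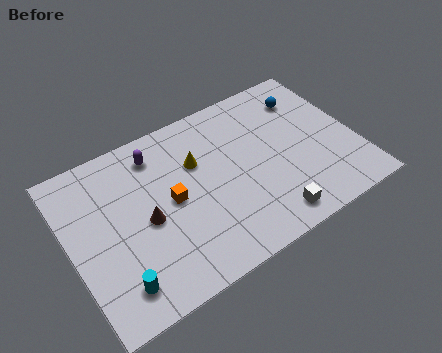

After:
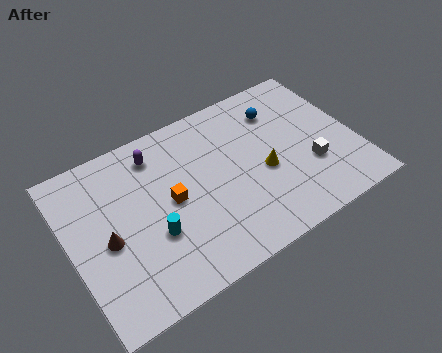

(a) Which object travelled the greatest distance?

the yellow cone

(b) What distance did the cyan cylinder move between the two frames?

2.6

From (1.8, 1.6) to (3.8, 3.2), the cyan cylinder covered √(2.0² + 1.6²) ≈ 2.6 units.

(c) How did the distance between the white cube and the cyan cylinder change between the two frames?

+0.4

They were about 7.4 units apart before and 7.8 after — 0.4 units further apart.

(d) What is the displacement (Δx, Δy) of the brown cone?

(-1.9, -0.1)

From the two frames, the brown cone sits at roughly (3.6, 4.1) before and (1.7, 4.0) after.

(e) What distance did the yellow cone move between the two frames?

3.7

From (6.4, 5.9) to (9.4, 3.8), the yellow cone covered √(3.0² + 2.1²) ≈ 3.7 units.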